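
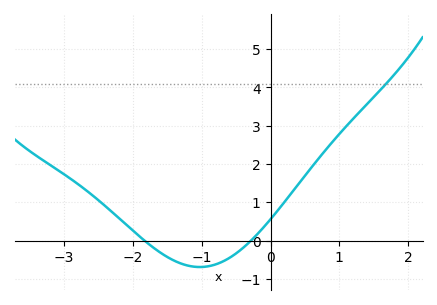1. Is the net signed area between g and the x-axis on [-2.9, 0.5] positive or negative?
positive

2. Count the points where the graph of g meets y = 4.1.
1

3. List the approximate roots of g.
-1.8, -0.3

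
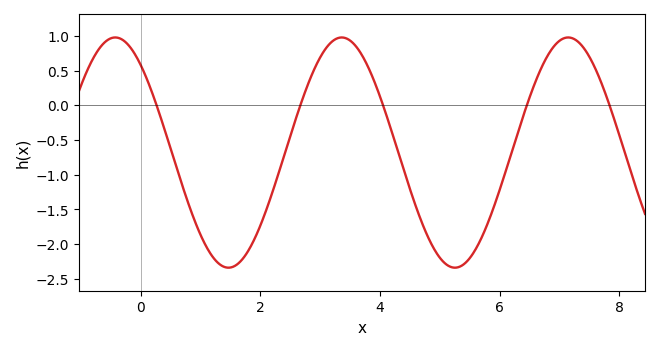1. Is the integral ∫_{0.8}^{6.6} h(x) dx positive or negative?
negative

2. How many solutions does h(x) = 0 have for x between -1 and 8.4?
5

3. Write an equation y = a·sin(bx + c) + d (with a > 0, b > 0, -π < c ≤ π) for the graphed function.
y = 1.66sin(1.7x + 2.3) - 0.68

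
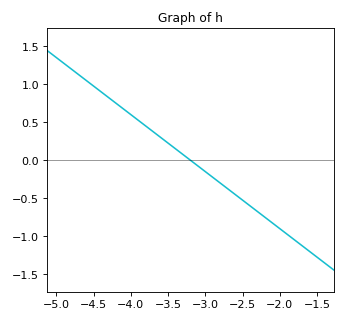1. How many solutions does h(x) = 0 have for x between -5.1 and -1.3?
1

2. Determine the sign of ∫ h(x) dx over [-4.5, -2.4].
positive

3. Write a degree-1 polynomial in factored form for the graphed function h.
y = -0.75(x + 3.2)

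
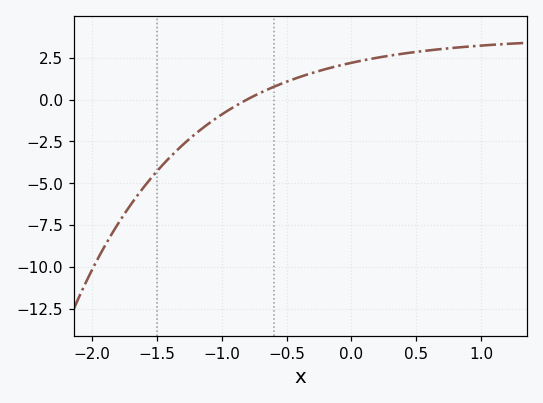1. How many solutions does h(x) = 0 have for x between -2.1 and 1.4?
1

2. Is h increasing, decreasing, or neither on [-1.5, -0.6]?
increasing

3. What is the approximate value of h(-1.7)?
-6.25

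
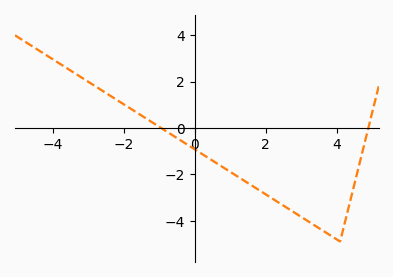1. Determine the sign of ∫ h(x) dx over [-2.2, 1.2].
negative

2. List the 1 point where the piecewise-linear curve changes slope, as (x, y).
(4.1, -4.9)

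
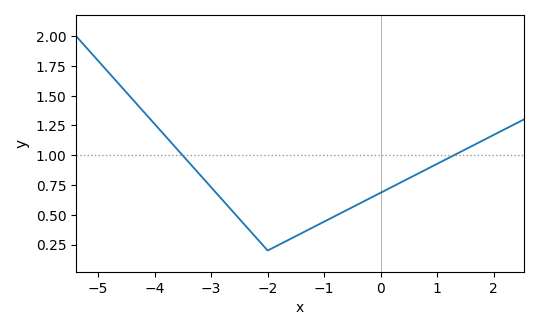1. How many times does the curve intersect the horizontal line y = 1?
2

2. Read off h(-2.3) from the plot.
0.359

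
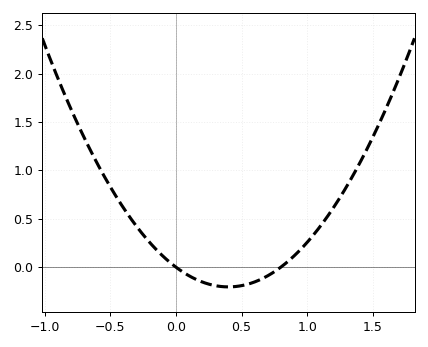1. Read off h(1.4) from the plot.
1.1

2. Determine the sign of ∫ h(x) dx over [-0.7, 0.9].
positive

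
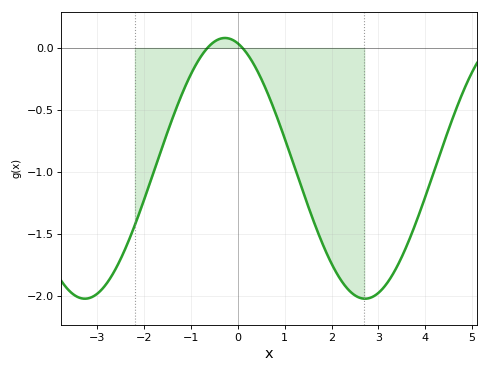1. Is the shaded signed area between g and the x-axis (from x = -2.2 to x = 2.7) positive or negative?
negative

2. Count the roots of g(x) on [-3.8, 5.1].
2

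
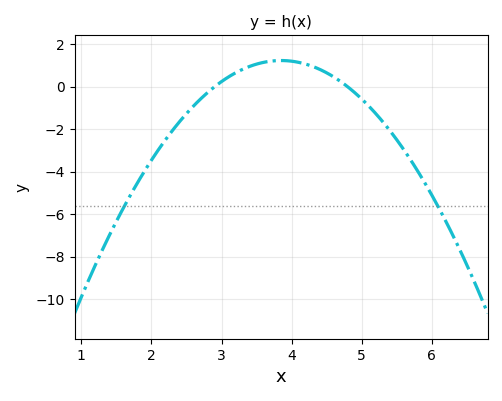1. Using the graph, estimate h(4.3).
1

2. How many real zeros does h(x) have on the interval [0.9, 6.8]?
2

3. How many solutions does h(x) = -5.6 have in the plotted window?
2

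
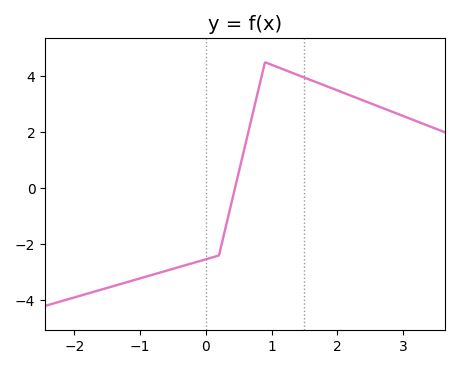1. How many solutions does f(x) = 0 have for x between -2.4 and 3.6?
1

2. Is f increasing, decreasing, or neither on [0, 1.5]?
neither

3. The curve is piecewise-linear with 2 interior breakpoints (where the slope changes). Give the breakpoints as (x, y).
(0.2, -2.4); (0.9, 4.5)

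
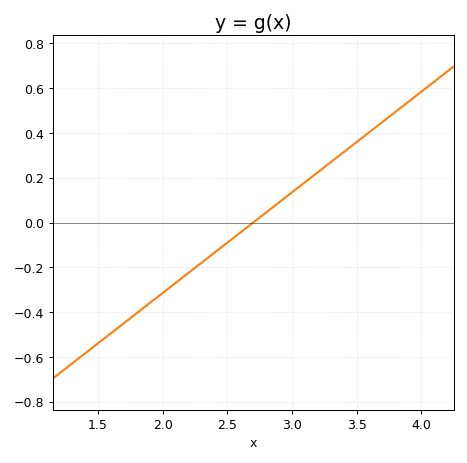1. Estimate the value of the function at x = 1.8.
-0.405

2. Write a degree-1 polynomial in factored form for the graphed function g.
y = 0.45(x - 2.7)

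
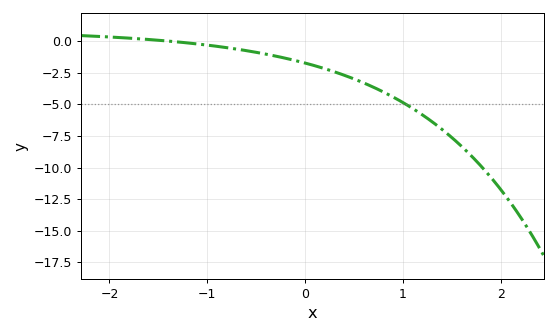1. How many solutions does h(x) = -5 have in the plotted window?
1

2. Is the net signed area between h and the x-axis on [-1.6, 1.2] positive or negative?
negative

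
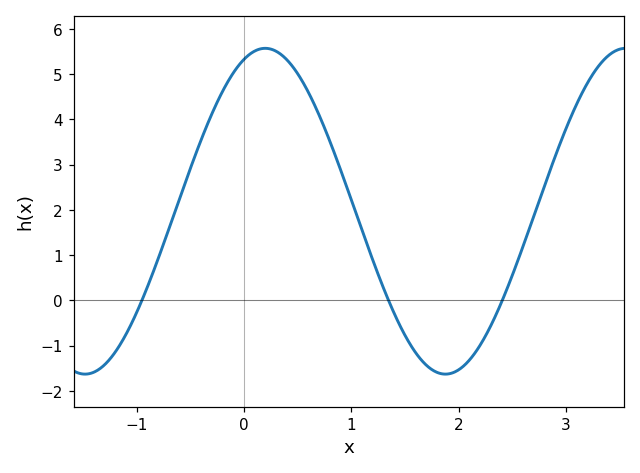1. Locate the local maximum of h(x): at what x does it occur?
0.2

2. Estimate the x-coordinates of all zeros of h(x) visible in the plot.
-1, 1.3, 2.4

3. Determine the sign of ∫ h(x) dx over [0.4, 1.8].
positive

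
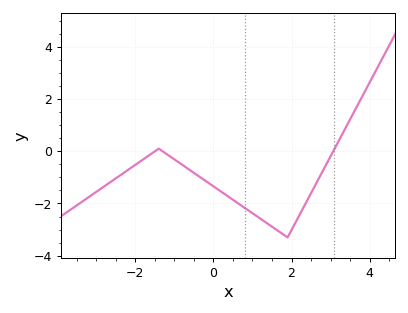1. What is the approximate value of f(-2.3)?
-0.831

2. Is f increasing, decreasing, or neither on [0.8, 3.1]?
neither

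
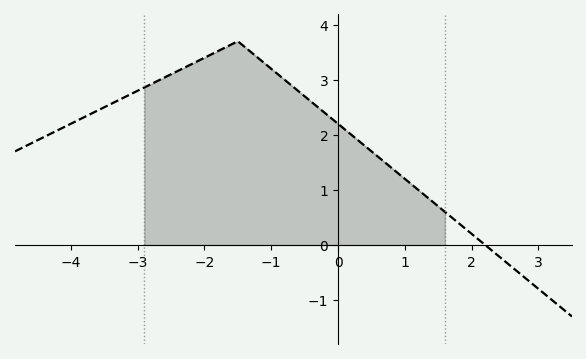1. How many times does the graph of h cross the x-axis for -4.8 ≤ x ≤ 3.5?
1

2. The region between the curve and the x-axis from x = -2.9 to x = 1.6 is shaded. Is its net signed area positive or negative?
positive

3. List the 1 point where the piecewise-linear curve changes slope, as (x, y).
(-1.5, 3.7)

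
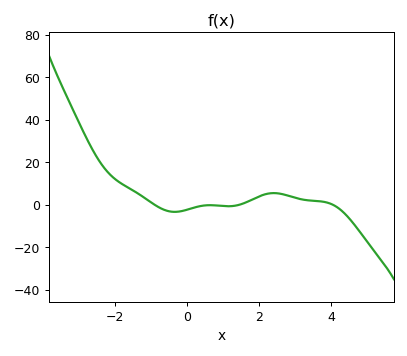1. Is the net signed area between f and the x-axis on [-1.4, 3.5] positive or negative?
positive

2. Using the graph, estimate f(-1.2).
3.35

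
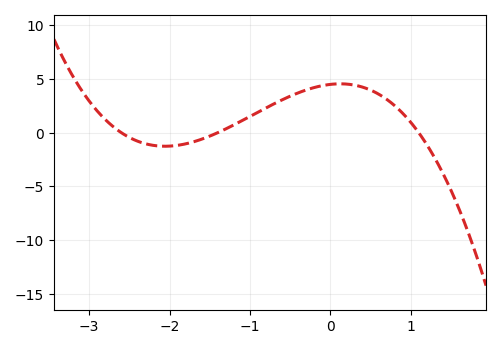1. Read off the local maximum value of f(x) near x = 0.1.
4.5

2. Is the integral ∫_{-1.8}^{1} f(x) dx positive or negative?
positive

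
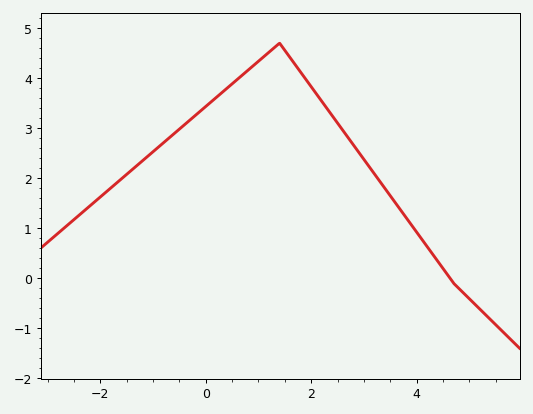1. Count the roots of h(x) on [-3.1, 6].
1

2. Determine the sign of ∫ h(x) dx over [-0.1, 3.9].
positive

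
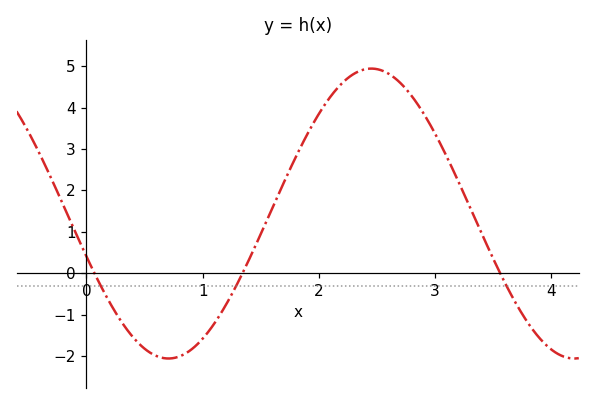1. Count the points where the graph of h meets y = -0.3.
3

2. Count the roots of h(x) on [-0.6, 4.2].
3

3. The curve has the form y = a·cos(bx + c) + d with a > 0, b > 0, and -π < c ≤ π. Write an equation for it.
y = 3.5cos(1.8x + 1.9) + 1.44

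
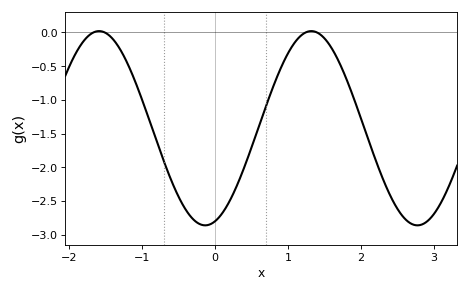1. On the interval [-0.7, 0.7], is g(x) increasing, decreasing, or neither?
neither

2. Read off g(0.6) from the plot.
-1.4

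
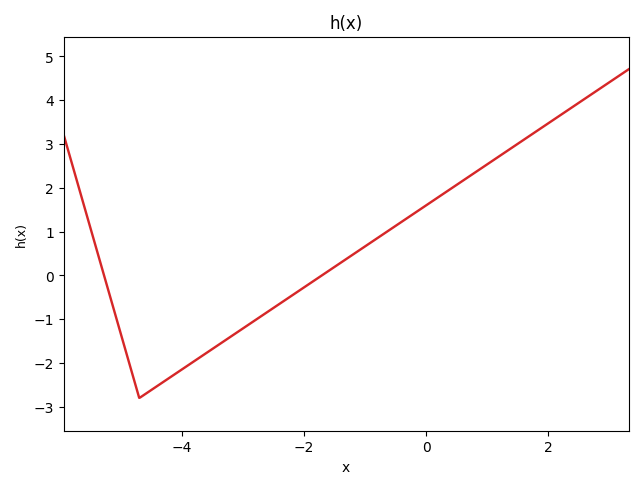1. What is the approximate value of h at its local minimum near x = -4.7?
-2.8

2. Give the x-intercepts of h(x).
-5.28, -1.71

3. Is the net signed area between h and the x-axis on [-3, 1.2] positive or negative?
positive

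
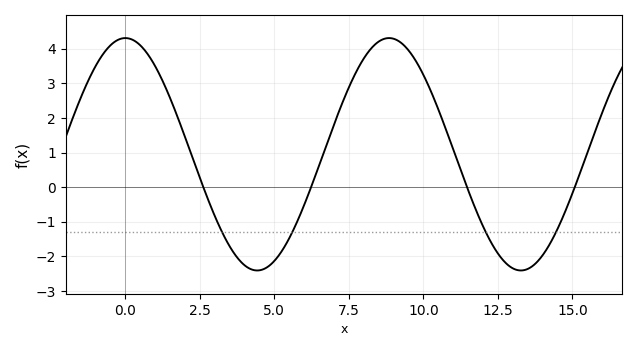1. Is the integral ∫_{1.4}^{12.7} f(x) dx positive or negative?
positive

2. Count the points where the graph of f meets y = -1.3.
4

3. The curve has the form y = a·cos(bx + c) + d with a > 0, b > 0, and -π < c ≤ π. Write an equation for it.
y = 3.36cos(0.71x + 0) + 0.95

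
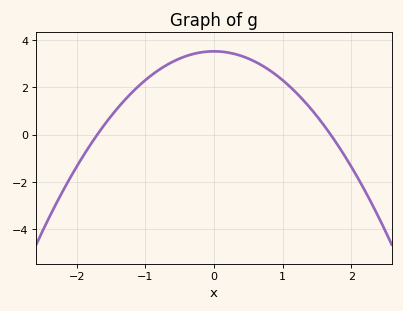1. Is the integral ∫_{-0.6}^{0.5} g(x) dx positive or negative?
positive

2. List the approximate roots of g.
-1.7, 1.7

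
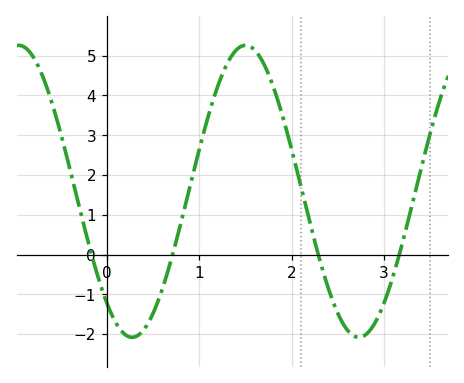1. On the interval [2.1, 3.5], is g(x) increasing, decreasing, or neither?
neither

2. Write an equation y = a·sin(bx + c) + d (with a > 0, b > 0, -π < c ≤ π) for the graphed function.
y = 3.67sin(2.56x - 2.27) + 1.59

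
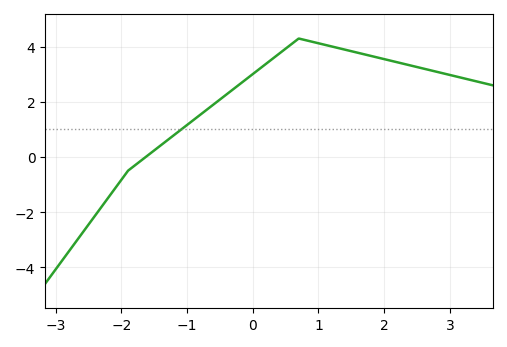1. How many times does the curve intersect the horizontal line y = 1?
1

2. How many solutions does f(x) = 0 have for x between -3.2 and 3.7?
1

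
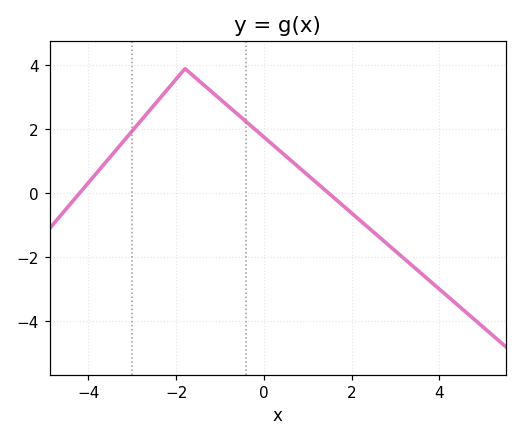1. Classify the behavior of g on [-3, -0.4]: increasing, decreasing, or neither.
neither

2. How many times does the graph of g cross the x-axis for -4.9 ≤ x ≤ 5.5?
2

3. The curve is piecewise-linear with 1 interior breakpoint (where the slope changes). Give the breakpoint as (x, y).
(-1.8, 3.9)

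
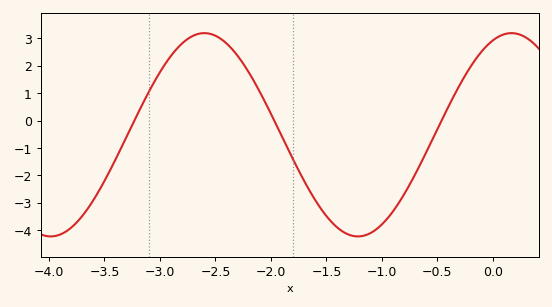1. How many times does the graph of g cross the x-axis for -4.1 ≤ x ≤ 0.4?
3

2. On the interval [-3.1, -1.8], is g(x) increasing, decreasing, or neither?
neither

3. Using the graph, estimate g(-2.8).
2.8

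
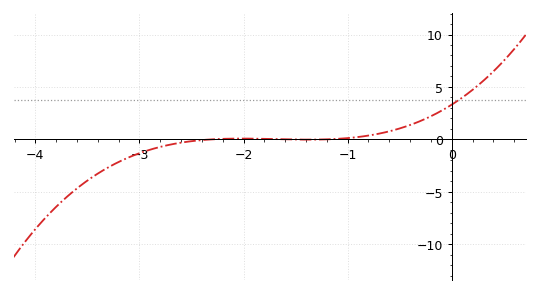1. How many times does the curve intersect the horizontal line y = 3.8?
1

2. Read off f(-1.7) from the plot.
0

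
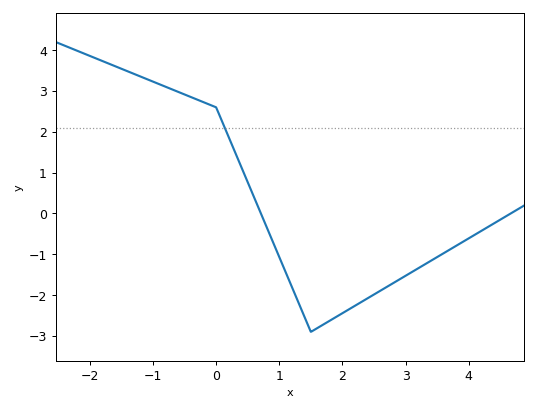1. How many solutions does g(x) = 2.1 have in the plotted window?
1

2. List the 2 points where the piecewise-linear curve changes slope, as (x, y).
(0, 2.6); (1.5, -2.9)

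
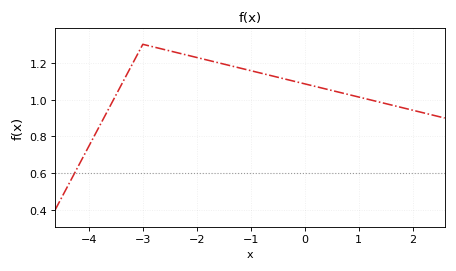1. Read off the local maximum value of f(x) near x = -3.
1.3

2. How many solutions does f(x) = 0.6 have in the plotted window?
1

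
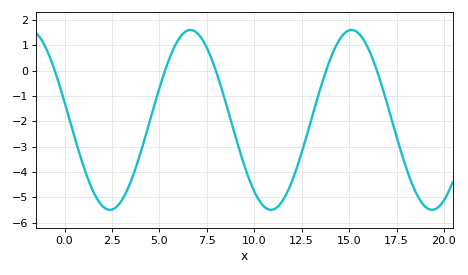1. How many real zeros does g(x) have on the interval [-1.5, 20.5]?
5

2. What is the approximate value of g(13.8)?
0.029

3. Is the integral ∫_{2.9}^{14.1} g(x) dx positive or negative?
negative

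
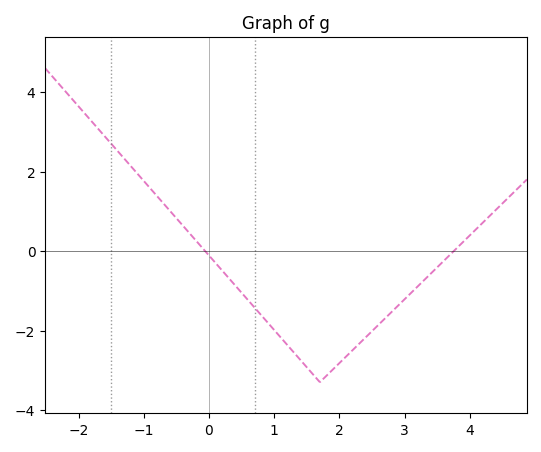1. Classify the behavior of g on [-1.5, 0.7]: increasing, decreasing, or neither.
decreasing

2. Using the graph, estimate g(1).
-2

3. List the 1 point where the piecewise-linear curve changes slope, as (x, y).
(1.7, -3.3)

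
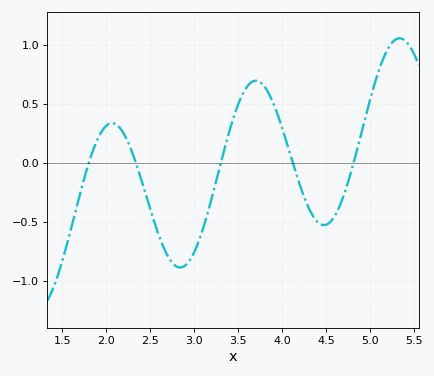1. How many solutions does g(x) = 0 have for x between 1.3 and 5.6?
5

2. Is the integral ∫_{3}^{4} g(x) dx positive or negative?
positive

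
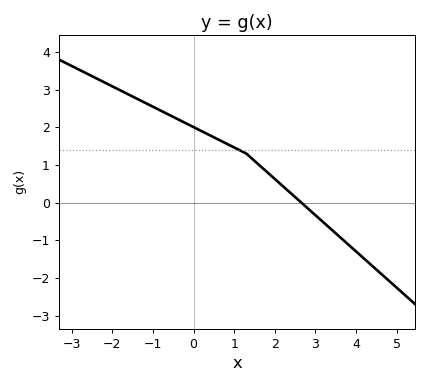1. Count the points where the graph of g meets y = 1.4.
1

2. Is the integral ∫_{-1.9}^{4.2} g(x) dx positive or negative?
positive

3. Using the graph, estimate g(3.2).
-0.5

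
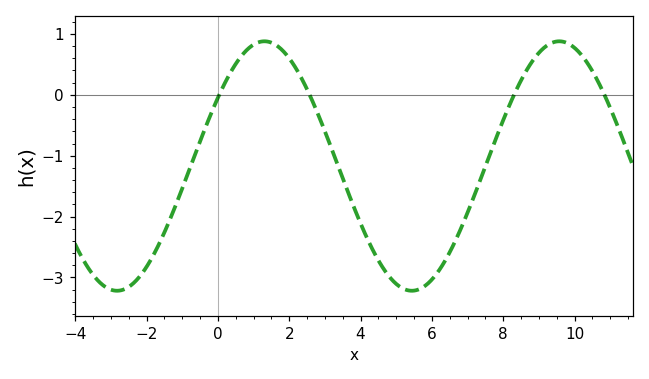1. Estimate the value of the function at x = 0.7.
0.7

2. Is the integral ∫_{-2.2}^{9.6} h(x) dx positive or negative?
negative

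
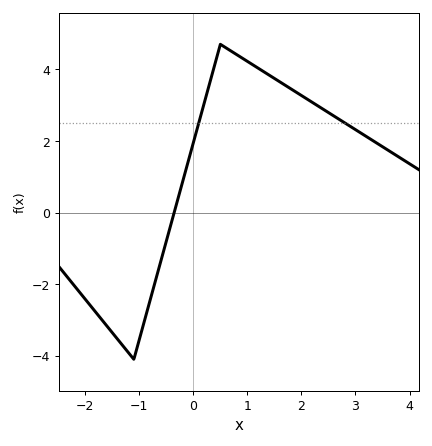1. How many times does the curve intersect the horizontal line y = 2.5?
2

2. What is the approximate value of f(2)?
3.27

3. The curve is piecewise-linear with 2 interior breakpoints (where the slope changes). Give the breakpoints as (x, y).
(-1.1, -4.1); (0.5, 4.7)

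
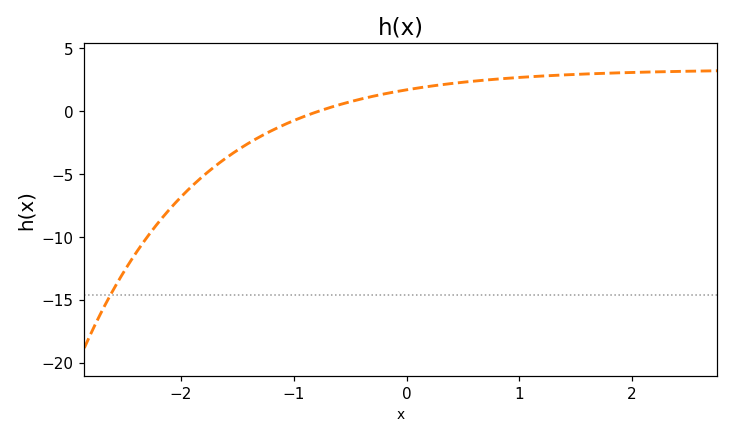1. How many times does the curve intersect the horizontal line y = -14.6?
1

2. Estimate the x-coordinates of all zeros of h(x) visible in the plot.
-0.8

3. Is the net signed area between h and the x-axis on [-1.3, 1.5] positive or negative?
positive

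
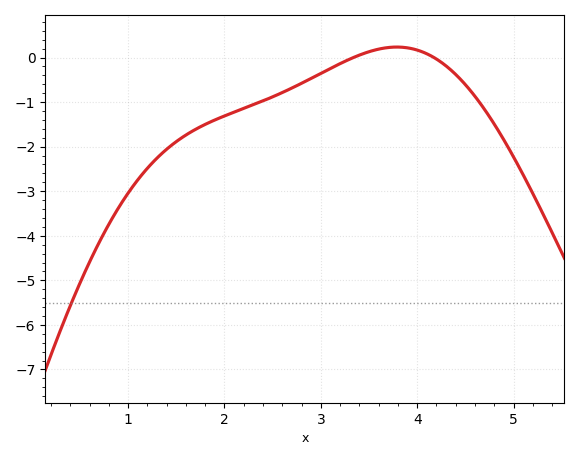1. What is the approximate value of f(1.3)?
-2.26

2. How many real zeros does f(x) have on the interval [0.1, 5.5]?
2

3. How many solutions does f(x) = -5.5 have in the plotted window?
1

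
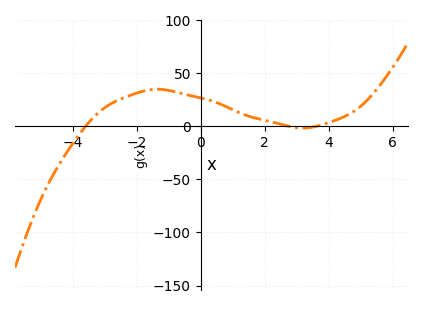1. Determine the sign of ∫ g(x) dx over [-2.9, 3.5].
positive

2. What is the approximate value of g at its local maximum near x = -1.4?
35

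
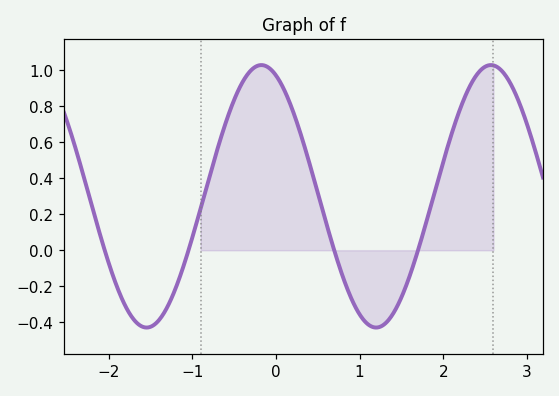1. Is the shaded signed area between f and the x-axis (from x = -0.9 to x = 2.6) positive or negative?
positive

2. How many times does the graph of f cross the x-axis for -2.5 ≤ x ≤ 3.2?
4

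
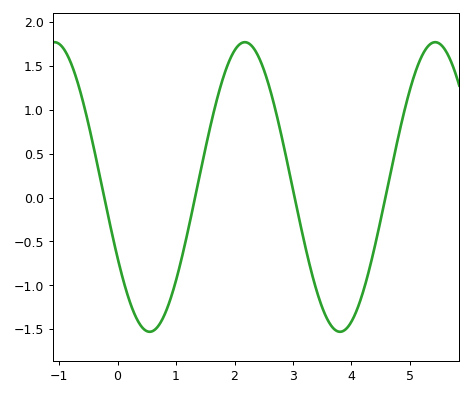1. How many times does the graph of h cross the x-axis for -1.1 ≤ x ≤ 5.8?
4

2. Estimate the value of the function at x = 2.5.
1.46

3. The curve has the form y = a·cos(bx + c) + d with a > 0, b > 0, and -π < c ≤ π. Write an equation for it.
y = 1.65cos(1.93x + 2.08) + 0.12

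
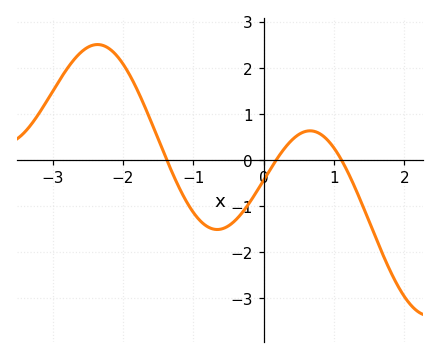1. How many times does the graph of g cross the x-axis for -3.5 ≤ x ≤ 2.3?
3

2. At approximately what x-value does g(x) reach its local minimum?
-0.7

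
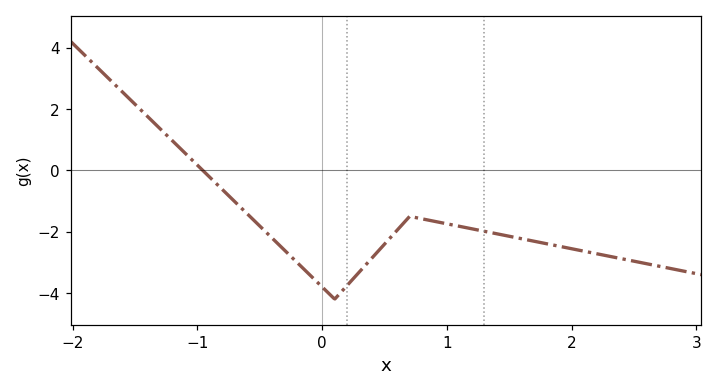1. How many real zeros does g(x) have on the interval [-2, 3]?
1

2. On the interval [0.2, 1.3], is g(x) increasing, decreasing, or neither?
neither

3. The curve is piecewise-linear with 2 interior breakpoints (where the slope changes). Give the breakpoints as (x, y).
(0.1, -4.2); (0.7, -1.5)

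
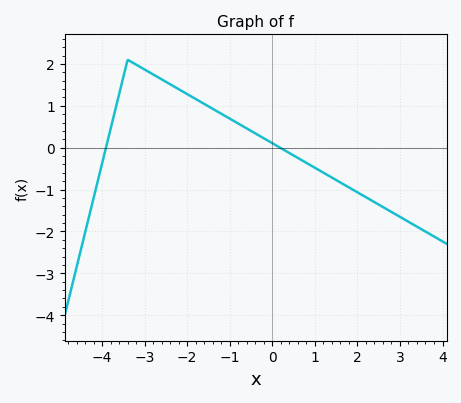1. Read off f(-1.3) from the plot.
0.9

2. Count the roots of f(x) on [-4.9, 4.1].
2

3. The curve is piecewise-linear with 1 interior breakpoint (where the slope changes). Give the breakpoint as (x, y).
(-3.4, 2.1)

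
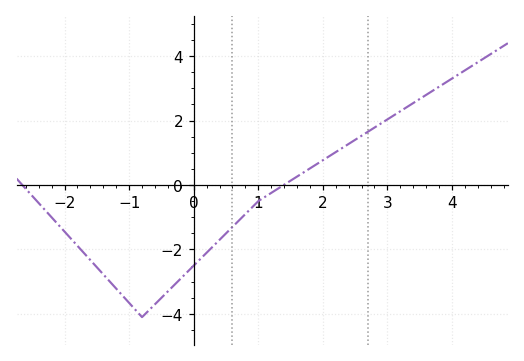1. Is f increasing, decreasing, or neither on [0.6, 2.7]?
increasing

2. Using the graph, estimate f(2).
0.767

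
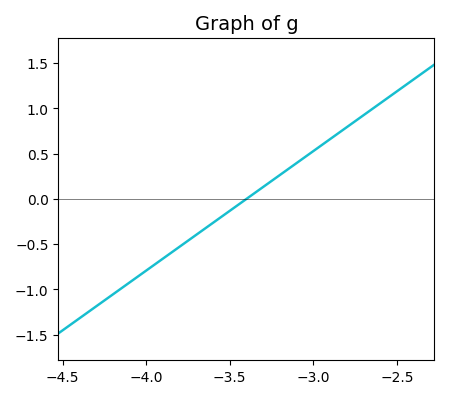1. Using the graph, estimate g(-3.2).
0.25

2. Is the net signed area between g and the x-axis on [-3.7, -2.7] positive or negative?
positive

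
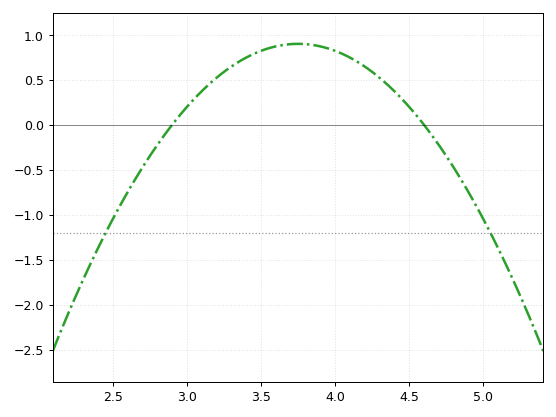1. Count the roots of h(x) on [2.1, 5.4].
2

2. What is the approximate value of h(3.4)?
0.75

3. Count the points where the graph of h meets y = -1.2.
2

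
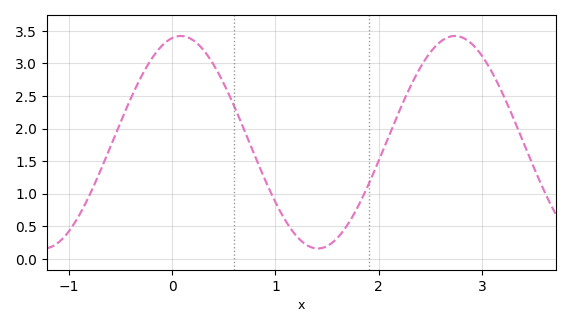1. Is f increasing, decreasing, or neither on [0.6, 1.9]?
neither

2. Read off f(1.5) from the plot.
0.2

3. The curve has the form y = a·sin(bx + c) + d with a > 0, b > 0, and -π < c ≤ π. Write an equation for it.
y = 1.63sin(2.4x + 1.4) + 1.79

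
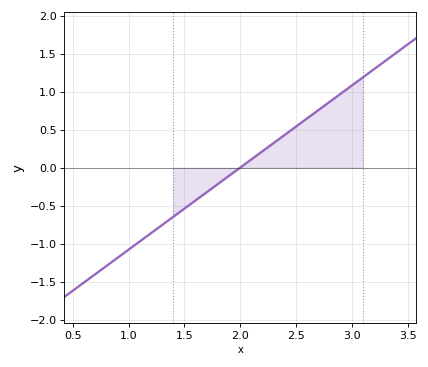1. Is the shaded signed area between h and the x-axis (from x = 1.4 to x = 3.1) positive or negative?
positive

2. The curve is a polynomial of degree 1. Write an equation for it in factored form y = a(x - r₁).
y = 1.08(x - 2)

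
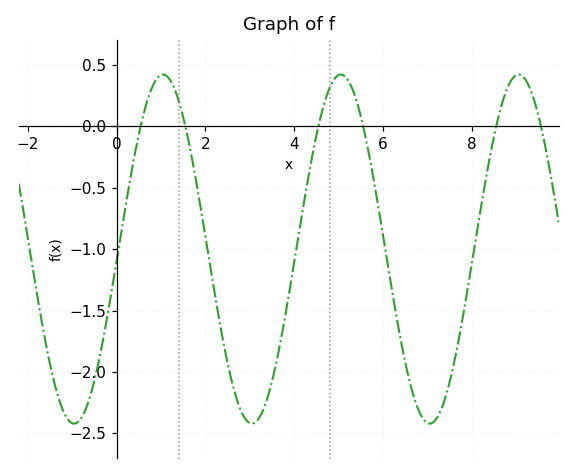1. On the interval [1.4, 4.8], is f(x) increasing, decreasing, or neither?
neither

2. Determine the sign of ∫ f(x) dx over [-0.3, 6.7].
negative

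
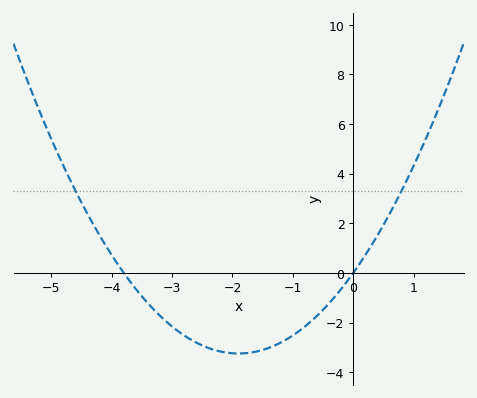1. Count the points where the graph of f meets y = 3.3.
2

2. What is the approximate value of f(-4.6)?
3.4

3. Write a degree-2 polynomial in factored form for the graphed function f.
y = 0.9(x + 3.8)(x - 0)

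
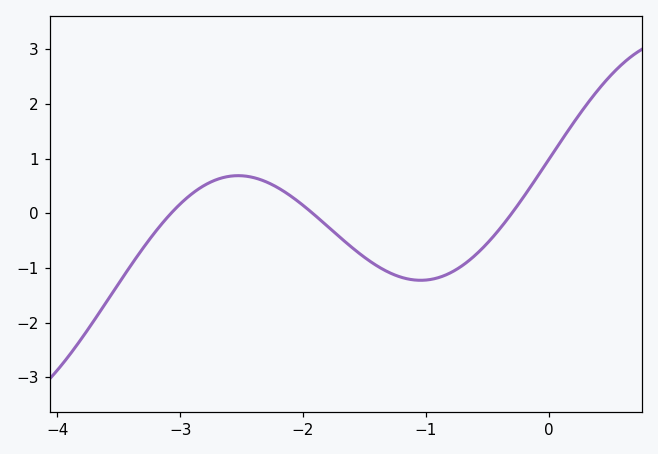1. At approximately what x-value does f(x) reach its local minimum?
-1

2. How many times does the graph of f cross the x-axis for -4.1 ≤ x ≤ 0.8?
3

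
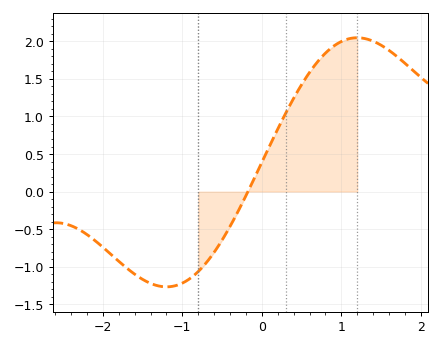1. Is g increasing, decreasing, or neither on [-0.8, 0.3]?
increasing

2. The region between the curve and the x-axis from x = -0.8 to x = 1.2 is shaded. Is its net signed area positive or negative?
positive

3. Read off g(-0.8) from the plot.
-1.06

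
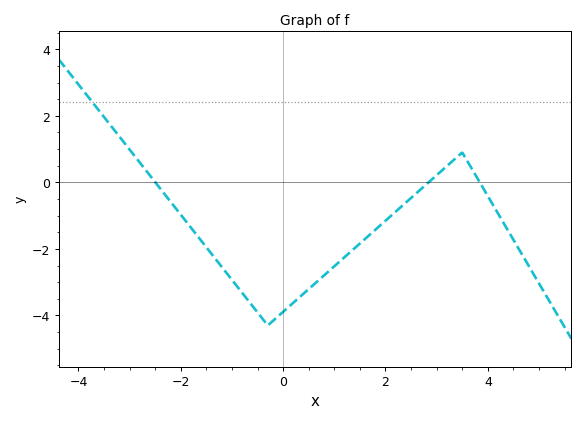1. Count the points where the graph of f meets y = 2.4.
1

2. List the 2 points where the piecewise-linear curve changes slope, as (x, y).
(-0.3, -4.3); (3.5, 0.9)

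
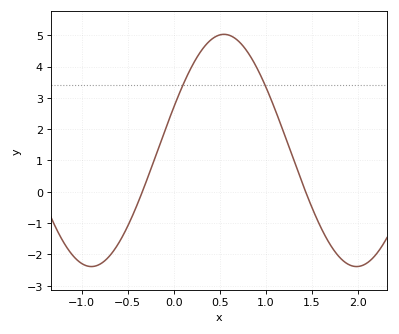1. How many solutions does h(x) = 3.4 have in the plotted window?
2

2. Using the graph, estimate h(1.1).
2.64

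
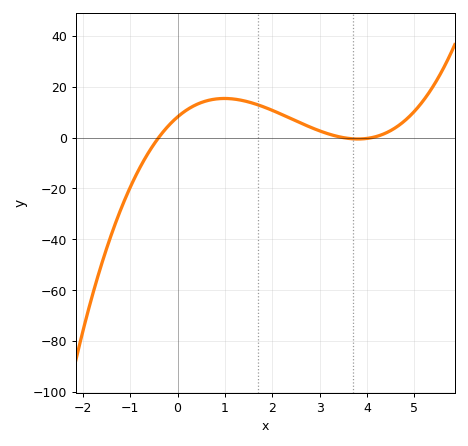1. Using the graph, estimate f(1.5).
14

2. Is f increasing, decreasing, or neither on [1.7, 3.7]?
decreasing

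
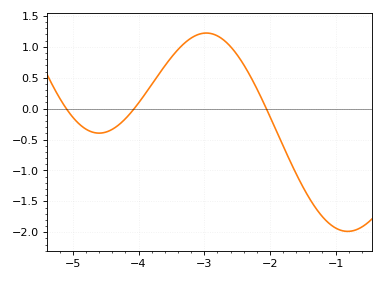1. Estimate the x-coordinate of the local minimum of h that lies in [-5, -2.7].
-4.6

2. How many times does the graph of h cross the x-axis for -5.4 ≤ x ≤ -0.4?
3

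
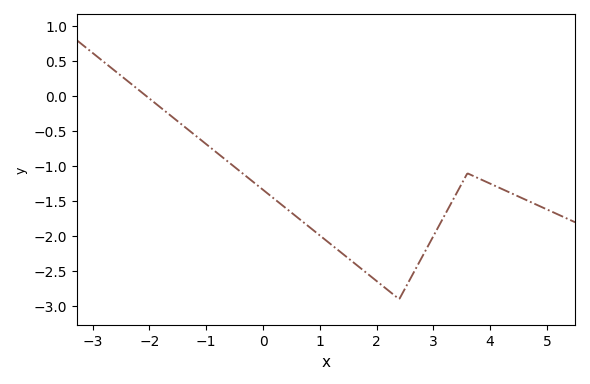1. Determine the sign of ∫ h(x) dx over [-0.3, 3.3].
negative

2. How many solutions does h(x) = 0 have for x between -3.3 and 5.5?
1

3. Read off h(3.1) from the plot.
-1.85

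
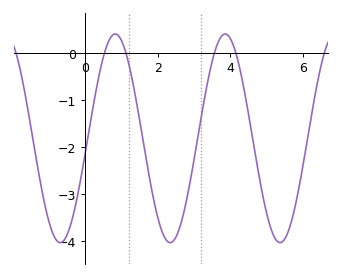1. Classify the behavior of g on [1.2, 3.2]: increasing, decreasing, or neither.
neither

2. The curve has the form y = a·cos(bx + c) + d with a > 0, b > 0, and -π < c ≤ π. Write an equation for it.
y = 2.22cos(2.1x - 1.7) - 1.81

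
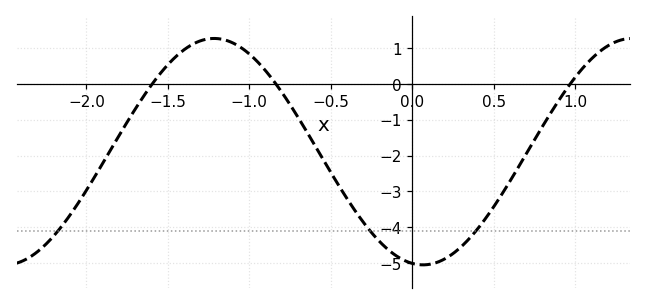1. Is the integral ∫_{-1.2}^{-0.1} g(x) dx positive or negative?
negative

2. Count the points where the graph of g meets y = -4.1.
3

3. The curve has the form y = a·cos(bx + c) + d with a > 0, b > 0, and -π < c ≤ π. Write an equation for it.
y = 3.16cos(2.45x + 2.98) - 1.89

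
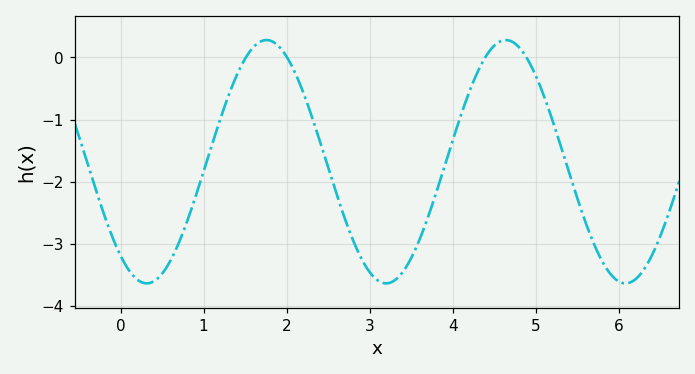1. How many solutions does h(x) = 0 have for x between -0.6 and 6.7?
4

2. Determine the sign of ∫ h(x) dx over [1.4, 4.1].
negative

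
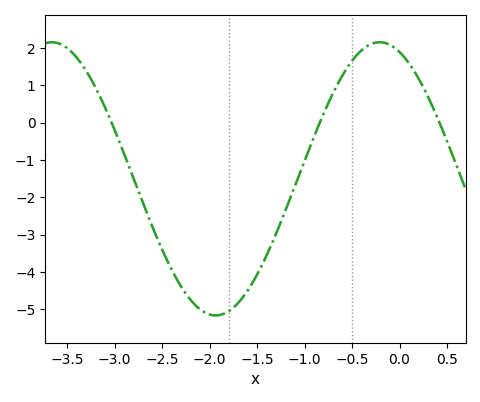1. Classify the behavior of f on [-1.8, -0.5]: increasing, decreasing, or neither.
increasing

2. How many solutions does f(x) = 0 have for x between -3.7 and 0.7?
3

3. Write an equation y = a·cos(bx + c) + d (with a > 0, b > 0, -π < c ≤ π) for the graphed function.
y = 3.66cos(1.82x + 0.382) - 1.5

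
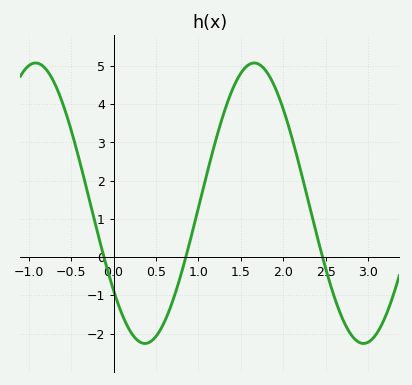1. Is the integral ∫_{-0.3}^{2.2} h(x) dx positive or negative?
positive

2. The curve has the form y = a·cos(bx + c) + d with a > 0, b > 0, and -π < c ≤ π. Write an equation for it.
y = 3.67cos(2.4x + 2.2) + 1.41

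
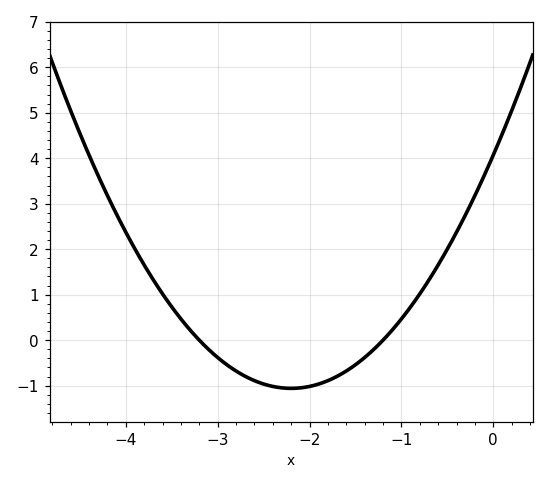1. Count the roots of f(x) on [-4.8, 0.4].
2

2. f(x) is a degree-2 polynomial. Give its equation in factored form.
y = 1.06(x + 3.2)(x + 1.2)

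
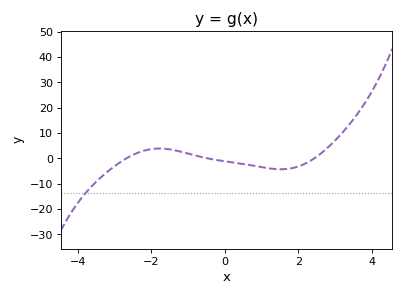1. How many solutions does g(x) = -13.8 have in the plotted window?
1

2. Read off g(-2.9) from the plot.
-2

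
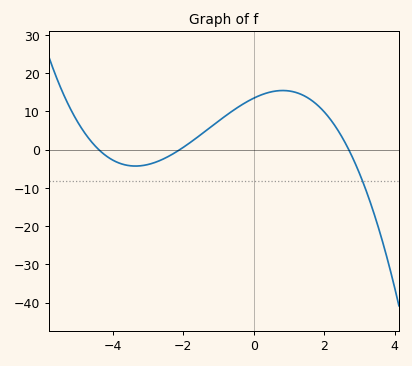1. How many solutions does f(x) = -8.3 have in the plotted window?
1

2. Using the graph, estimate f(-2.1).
0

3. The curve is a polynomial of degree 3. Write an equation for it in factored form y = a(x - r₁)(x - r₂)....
y = -0.54(x + 4.4)(x + 2.1)(x - 2.7)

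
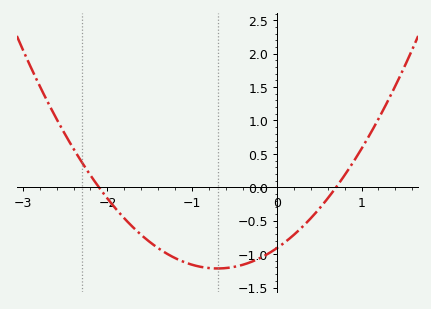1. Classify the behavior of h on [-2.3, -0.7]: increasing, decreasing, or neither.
decreasing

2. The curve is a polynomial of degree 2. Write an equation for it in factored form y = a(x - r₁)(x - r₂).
y = 0.62(x + 2.1)(x - 0.7)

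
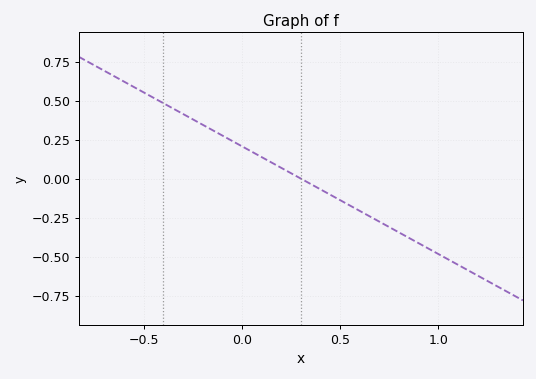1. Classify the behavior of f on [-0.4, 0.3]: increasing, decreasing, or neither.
decreasing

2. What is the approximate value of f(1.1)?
-0.552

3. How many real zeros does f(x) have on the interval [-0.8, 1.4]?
1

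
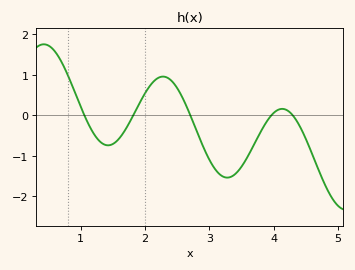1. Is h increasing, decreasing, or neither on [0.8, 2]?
neither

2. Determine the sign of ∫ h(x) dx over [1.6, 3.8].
negative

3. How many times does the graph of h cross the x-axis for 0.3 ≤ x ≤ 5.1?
5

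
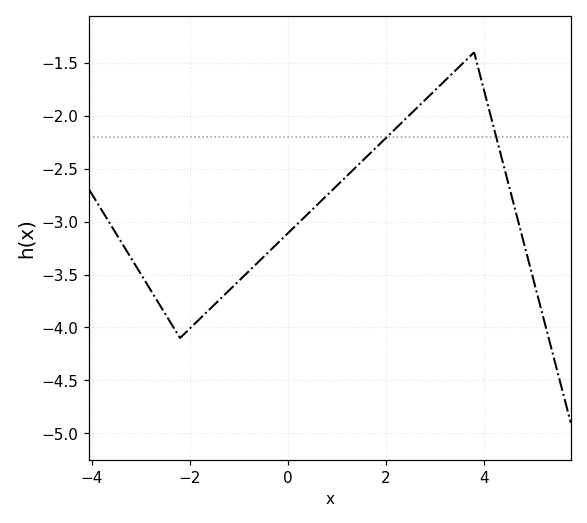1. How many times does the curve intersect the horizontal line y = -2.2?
2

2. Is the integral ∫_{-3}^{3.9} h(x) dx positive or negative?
negative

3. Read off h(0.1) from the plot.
-3.05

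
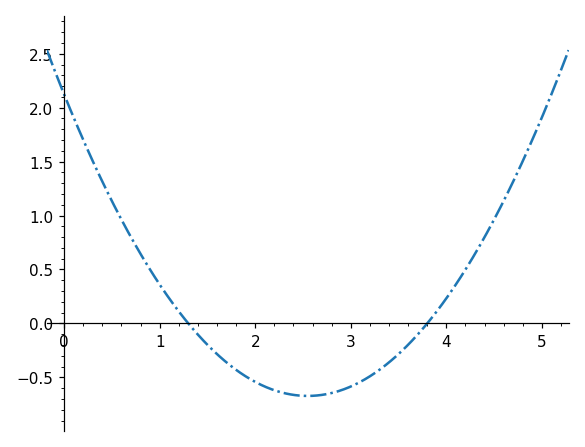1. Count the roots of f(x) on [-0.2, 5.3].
2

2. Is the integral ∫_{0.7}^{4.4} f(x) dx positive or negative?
negative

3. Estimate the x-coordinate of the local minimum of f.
2.55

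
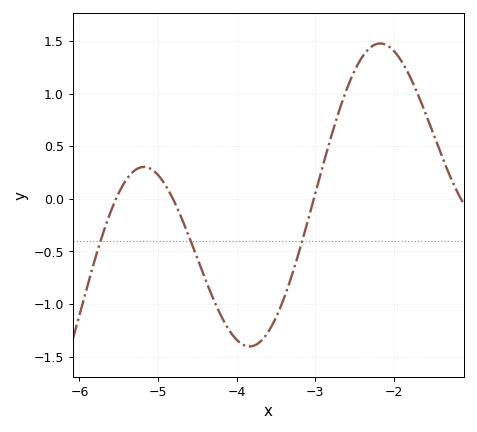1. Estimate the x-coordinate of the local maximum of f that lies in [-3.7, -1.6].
-2.2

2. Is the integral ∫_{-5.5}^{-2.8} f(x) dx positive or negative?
negative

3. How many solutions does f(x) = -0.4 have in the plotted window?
3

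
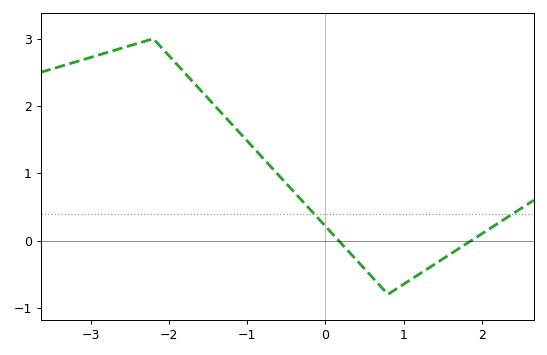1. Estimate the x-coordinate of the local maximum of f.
-2.2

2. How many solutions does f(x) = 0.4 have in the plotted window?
2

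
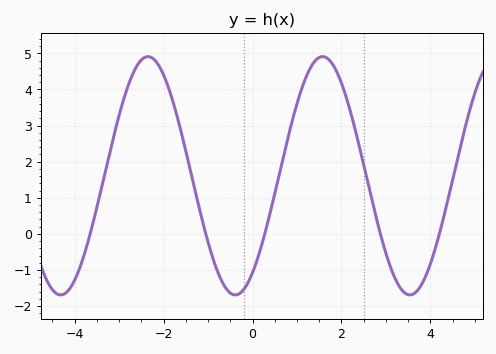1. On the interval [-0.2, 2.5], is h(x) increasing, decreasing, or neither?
neither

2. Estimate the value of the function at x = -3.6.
0.246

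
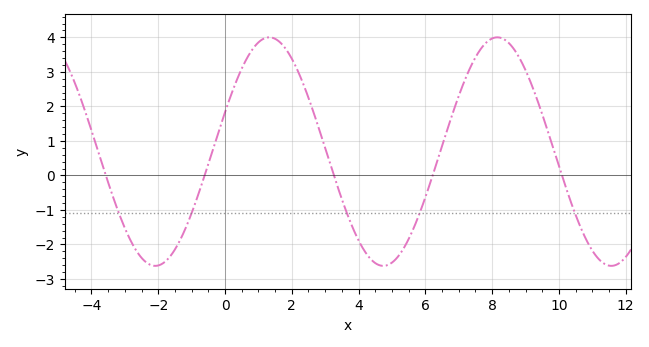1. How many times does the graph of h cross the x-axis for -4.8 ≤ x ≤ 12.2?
5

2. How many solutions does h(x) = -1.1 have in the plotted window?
5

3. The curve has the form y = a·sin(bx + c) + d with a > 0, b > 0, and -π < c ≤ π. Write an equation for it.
y = 3.31sin(0.92x + 0.352) + 0.69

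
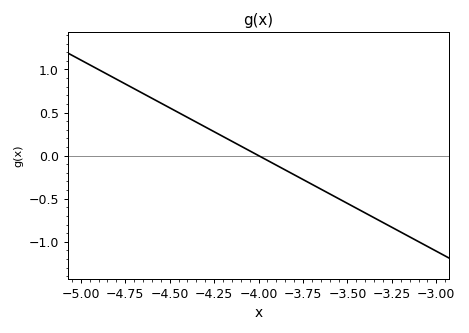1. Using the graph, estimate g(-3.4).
-0.666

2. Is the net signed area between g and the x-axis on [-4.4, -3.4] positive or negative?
negative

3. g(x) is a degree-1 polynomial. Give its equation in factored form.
y = -1.11(x + 4)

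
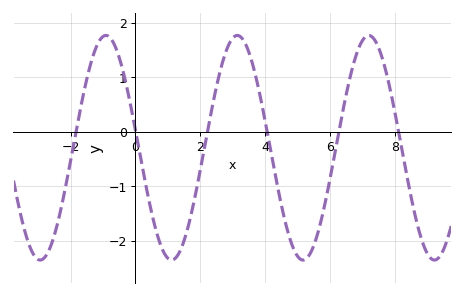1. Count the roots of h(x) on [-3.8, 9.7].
6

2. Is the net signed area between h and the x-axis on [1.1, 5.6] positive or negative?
negative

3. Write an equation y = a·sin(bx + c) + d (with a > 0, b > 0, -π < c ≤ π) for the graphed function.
y = 2.06sin(1.55x + 2.98) - 0.29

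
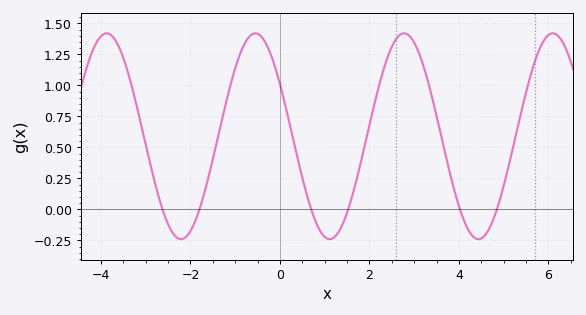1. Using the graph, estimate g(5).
0.188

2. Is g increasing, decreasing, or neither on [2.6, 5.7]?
neither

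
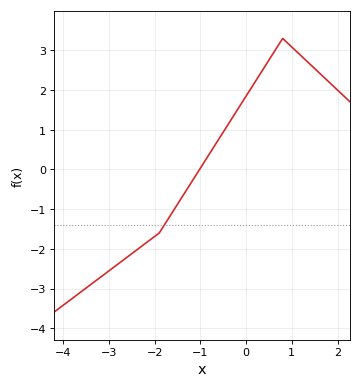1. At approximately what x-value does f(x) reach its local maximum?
0.8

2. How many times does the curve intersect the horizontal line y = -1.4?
1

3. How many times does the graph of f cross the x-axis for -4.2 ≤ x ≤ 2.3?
1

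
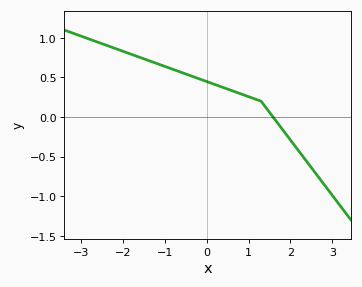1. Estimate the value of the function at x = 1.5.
0.05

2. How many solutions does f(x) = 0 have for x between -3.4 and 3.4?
1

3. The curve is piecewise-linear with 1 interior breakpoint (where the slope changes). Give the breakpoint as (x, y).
(1.3, 0.2)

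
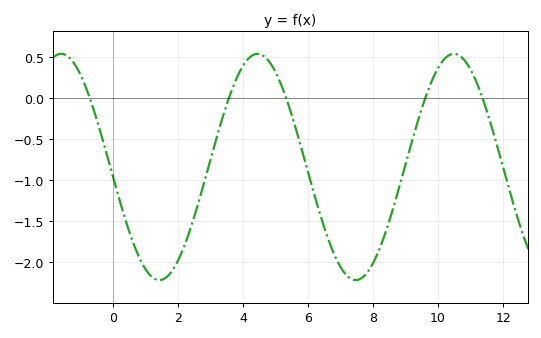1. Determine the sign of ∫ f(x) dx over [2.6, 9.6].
negative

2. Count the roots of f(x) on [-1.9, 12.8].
5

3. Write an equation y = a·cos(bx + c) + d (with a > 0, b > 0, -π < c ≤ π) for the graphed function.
y = 1.38cos(1.04x + 1.66) - 0.84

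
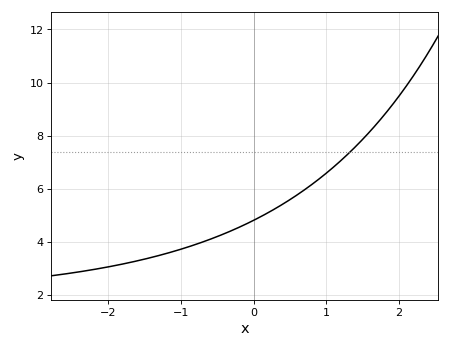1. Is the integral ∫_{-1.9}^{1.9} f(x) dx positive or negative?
positive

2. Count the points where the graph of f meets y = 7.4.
1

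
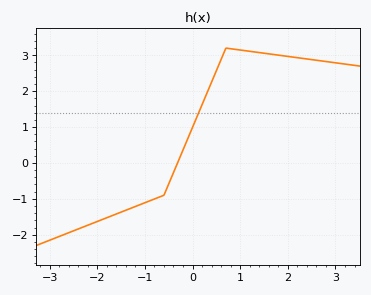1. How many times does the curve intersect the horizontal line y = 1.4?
1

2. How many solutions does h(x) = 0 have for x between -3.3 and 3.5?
1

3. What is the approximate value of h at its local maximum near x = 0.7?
3.2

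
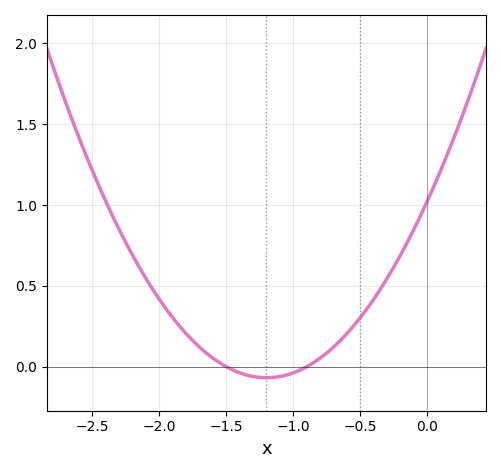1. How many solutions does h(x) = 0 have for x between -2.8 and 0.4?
2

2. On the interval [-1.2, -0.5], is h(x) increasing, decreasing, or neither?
increasing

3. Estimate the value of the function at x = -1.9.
0.304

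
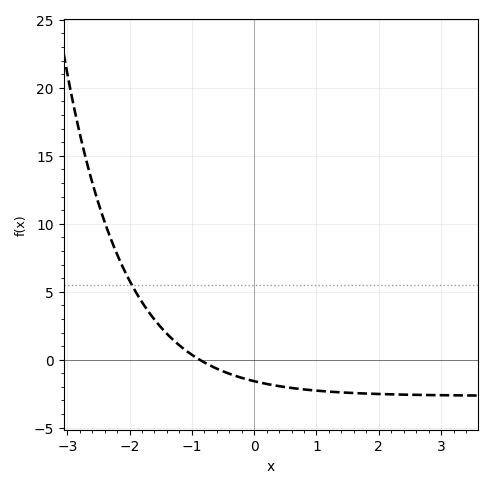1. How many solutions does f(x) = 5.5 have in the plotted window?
1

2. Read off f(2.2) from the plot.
-2.55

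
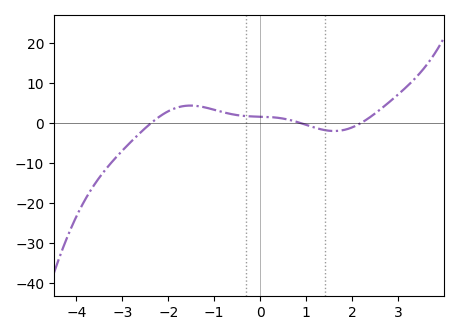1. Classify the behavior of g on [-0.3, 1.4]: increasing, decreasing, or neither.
decreasing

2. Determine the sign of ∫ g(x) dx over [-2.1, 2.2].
positive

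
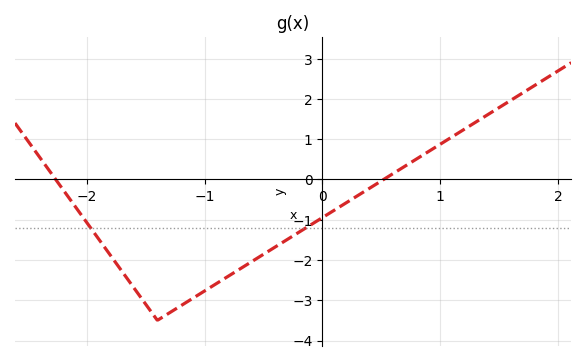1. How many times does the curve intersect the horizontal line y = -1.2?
2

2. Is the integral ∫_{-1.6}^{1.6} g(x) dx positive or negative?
negative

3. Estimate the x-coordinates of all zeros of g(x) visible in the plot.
-2.26, 0.52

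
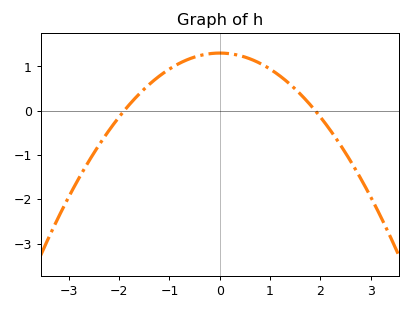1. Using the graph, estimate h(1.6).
0.378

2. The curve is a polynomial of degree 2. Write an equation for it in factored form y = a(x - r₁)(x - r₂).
y = -0.36(x + 1.9)(x - 1.9)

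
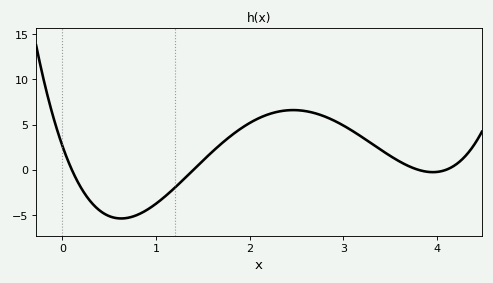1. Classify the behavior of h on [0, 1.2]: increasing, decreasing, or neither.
neither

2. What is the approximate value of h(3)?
4.9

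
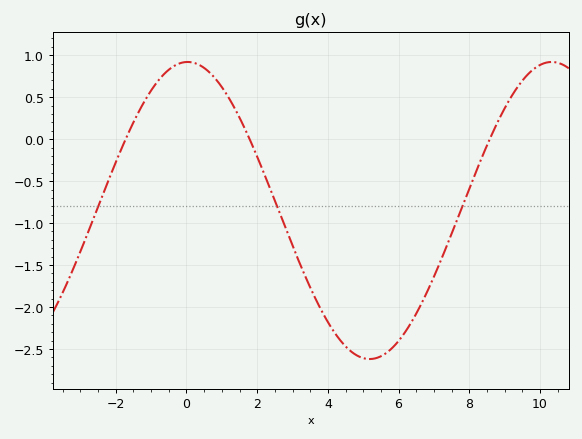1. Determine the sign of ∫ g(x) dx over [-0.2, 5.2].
negative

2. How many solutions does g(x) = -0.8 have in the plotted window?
3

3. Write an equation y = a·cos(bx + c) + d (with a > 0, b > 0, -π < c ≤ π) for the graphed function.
y = 1.77cos(0.61x - 0.02) - 0.85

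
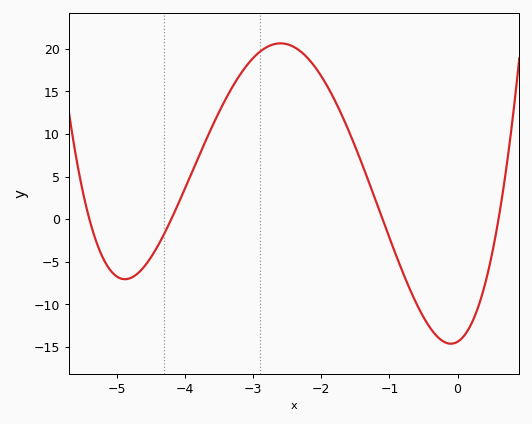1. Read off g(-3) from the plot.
18.9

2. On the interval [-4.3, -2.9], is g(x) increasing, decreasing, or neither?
increasing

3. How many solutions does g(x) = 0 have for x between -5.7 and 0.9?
4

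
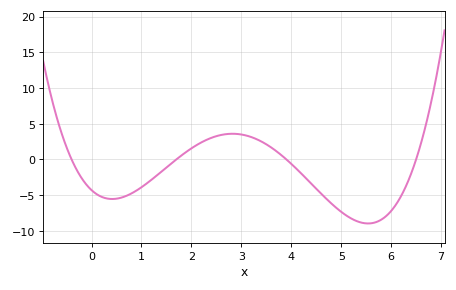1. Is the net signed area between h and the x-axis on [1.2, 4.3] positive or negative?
positive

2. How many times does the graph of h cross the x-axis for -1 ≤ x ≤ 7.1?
4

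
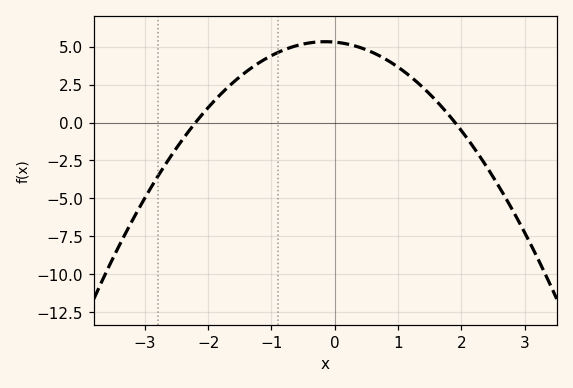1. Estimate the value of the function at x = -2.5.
-1.6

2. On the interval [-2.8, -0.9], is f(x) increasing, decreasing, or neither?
increasing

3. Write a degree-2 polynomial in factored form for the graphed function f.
y = -1.27(x + 2.2)(x - 1.9)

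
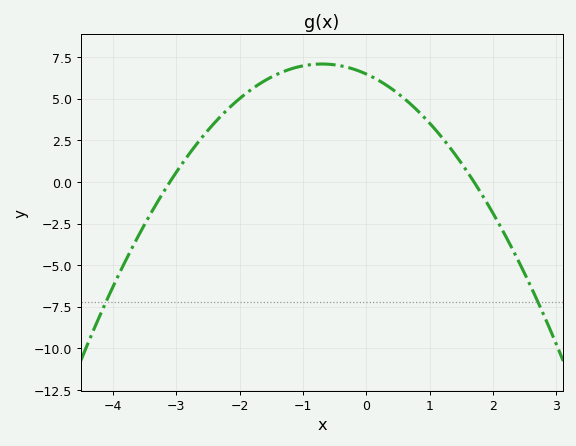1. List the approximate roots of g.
-3, 1.6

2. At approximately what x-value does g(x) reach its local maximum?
-0.8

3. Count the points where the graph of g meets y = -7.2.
2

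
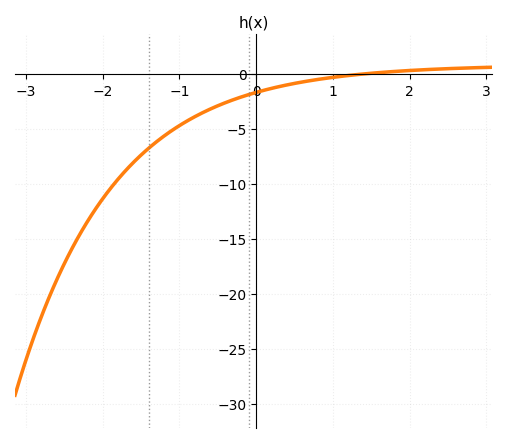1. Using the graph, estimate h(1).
-0.299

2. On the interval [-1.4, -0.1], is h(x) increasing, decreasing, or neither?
increasing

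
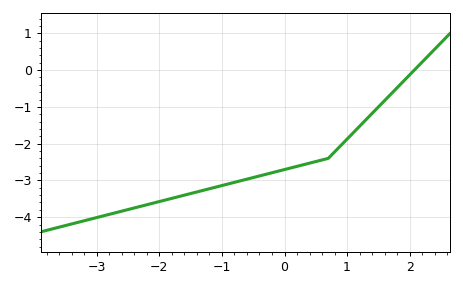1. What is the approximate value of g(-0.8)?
-3.1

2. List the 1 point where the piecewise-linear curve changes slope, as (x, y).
(0.7, -2.4)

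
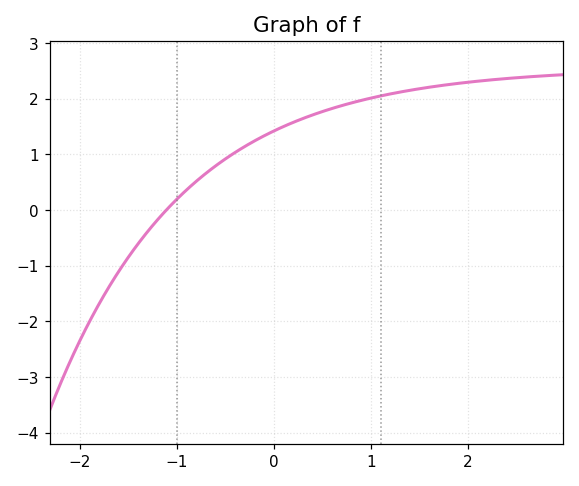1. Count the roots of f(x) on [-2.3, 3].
1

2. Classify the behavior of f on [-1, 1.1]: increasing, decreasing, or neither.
increasing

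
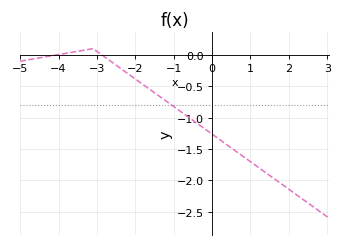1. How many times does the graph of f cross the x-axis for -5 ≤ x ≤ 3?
2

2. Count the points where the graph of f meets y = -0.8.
1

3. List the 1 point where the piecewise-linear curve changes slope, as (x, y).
(-3.1, 0.1)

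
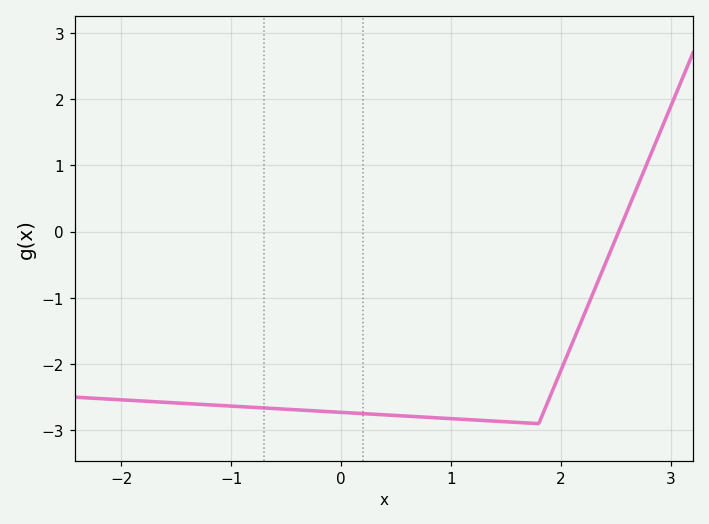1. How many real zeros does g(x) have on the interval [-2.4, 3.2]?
1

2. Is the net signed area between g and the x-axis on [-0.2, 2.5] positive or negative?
negative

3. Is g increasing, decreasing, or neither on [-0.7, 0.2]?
decreasing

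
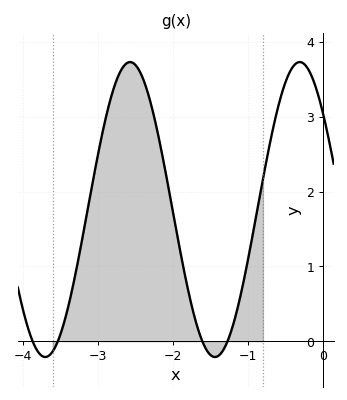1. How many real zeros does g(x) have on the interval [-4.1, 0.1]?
4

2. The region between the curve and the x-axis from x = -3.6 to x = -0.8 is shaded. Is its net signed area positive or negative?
positive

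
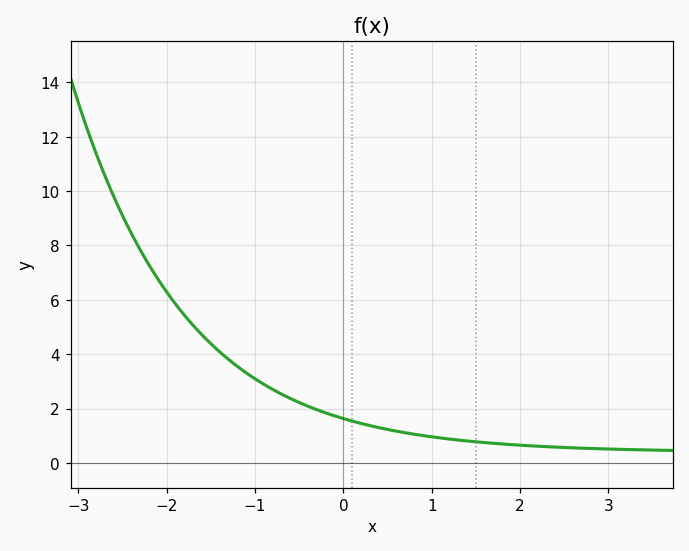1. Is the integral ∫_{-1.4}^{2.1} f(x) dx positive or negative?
positive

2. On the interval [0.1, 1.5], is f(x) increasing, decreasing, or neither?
decreasing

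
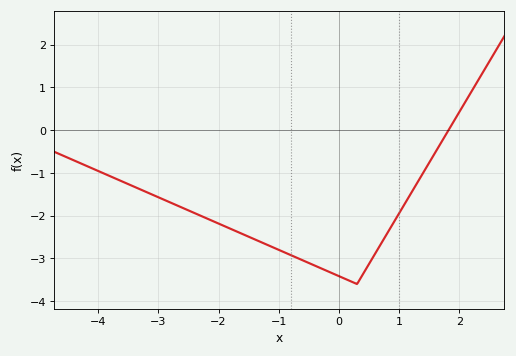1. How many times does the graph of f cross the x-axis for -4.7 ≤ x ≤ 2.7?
1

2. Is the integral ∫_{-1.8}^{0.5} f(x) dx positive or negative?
negative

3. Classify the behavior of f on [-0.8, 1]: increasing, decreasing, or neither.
neither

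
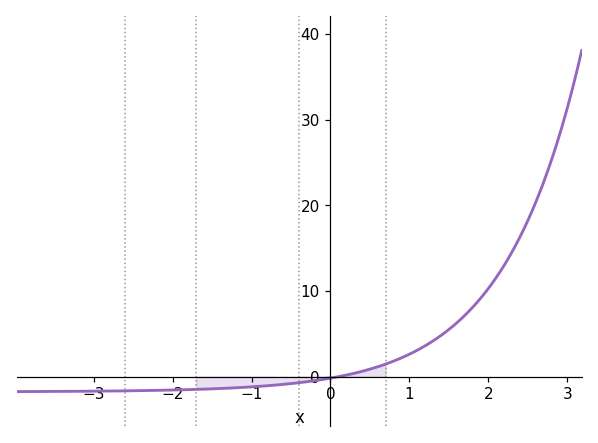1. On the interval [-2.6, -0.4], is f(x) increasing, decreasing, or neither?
increasing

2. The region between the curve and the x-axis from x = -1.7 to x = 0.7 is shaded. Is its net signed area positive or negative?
negative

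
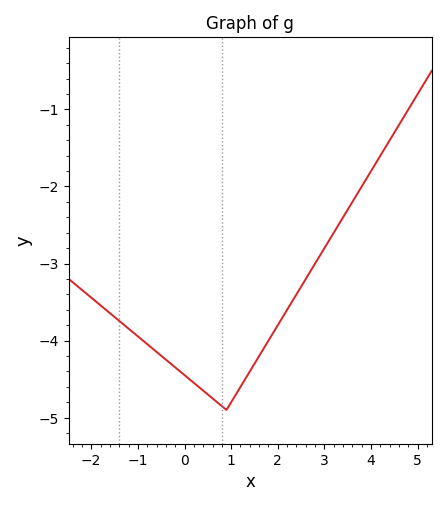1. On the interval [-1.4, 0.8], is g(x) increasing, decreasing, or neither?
decreasing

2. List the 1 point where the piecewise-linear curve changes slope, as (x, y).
(0.9, -4.9)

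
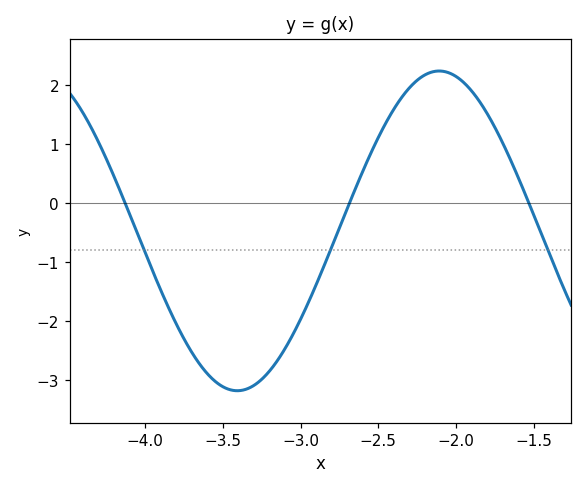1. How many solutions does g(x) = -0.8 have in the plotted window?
3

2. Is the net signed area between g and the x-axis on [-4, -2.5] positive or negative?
negative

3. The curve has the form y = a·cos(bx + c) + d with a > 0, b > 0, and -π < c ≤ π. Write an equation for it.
y = 2.71cos(2.4x - 1.2) - 0.47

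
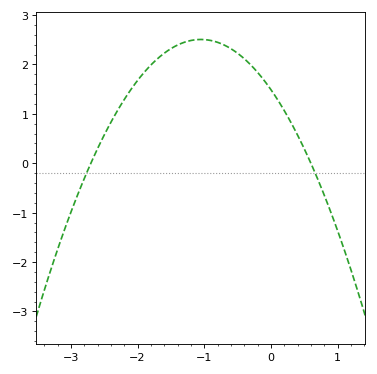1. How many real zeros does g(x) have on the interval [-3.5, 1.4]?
2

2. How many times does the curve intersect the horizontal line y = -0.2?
2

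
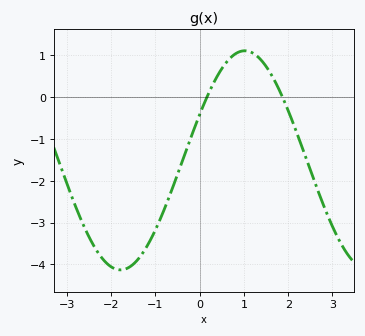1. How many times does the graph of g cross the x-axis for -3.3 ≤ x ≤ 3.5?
2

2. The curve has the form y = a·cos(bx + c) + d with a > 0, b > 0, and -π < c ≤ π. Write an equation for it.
y = 2.62cos(1.1x - 1.1) - 1.51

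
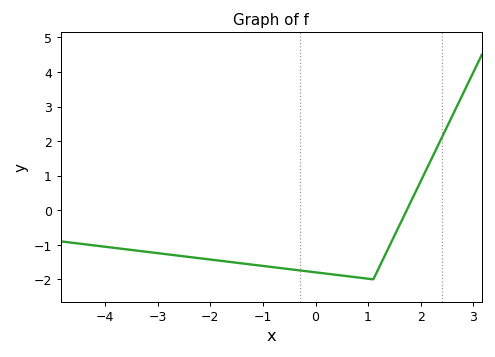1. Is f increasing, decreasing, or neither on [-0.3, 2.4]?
neither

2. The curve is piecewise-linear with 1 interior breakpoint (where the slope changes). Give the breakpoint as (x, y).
(1.1, -2)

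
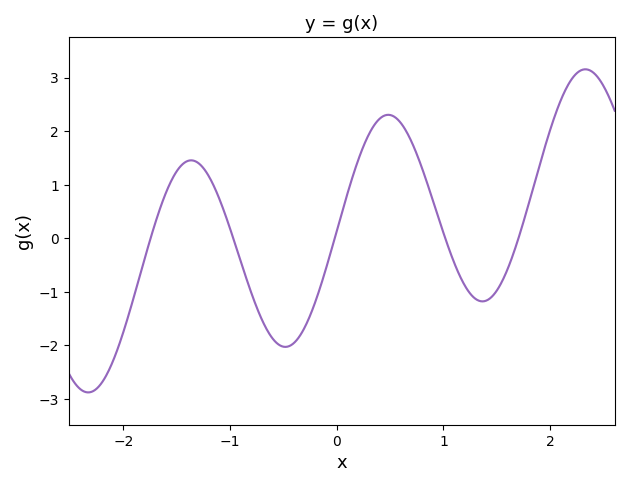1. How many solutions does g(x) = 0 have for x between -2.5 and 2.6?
5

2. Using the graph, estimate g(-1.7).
0.296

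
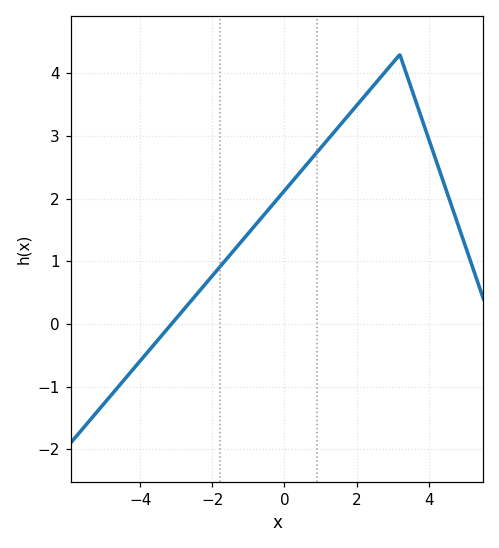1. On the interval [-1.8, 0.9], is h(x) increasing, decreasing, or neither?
increasing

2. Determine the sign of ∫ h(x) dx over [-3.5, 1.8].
positive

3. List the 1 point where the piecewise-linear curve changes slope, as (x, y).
(3.2, 4.3)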